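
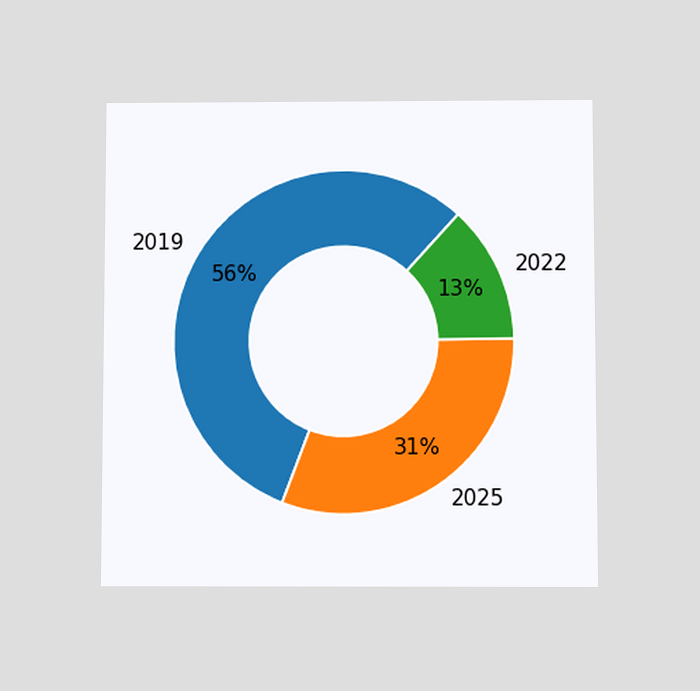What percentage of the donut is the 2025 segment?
31%

The chart is viewed slightly from below. The 2025 segment takes up 31% of the ring.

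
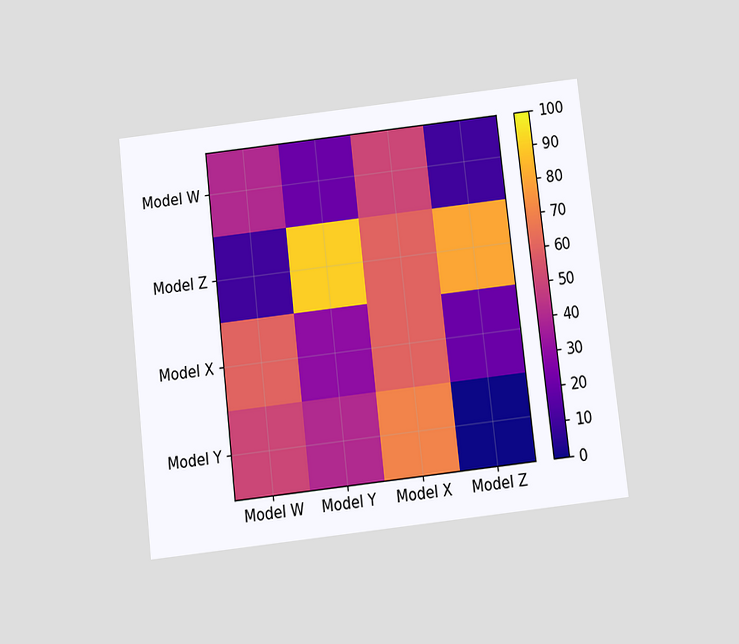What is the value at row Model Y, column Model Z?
The chart is tilted about 6° counter-clockwise and viewed slightly from below. Matching cell (Model Y, Model Z) against the colorbar gives 0.

0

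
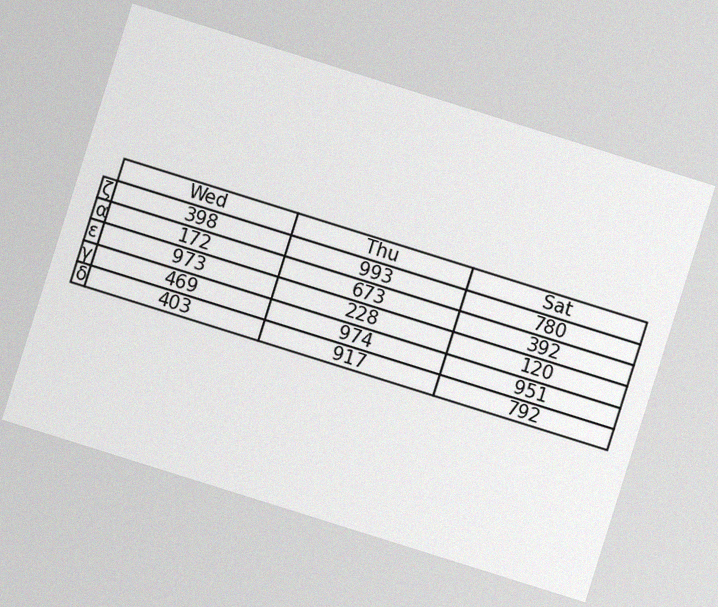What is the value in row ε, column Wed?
973

The chart is tilted about 17° clockwise, with some photo noise. The (ε, Wed) cell reads 973.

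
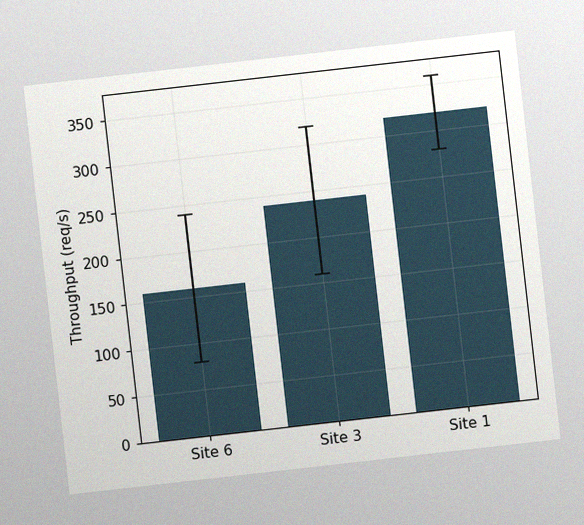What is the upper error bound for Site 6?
240req/s

The chart is tilted about 6° counter-clockwise, with some photo noise. The Site 6 bar's upper whisker reaches 240req/s.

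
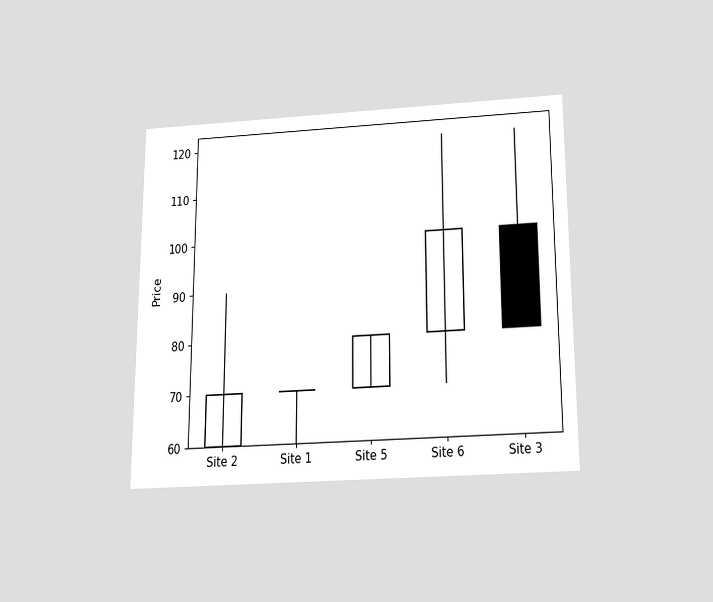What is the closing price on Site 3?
The chart is viewed slightly from below. The Site 3 candle closes at 80.

80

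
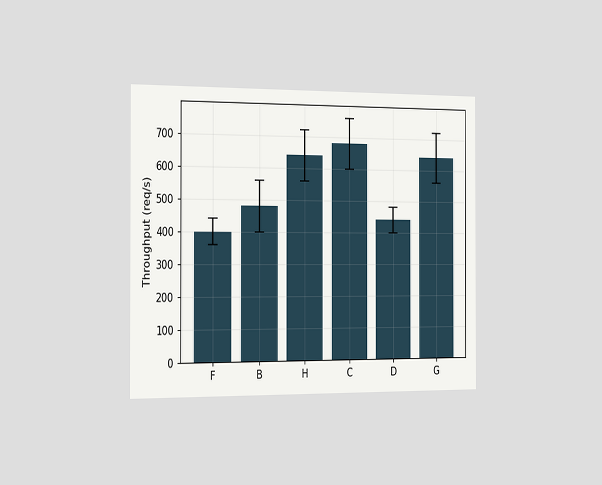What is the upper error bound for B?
560req/s

The chart is viewed slightly from the left. The B bar's upper whisker reaches 560req/s.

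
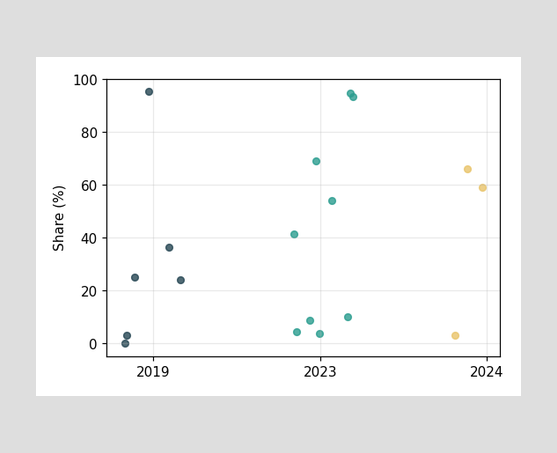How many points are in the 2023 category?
9

Counting the markers in the 2023 column gives 9.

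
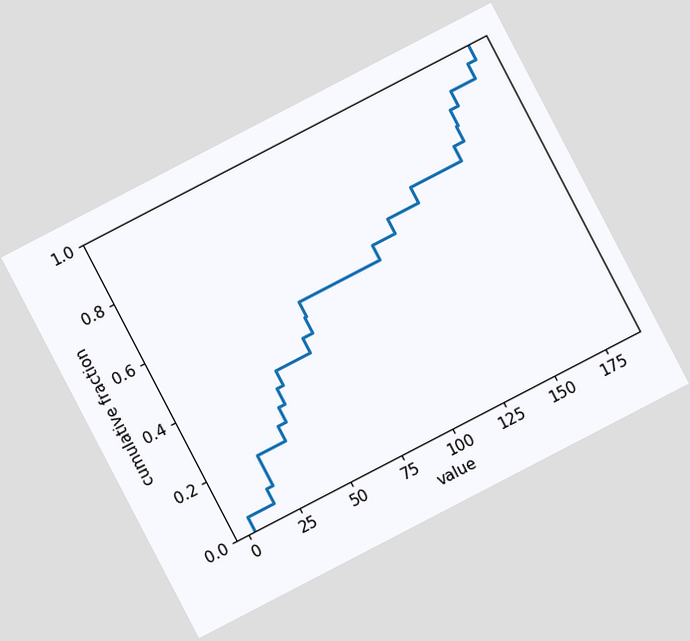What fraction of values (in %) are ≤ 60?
45%

The chart is tilted about 27° counter-clockwise. At x=60 the ECDF step is at 45%.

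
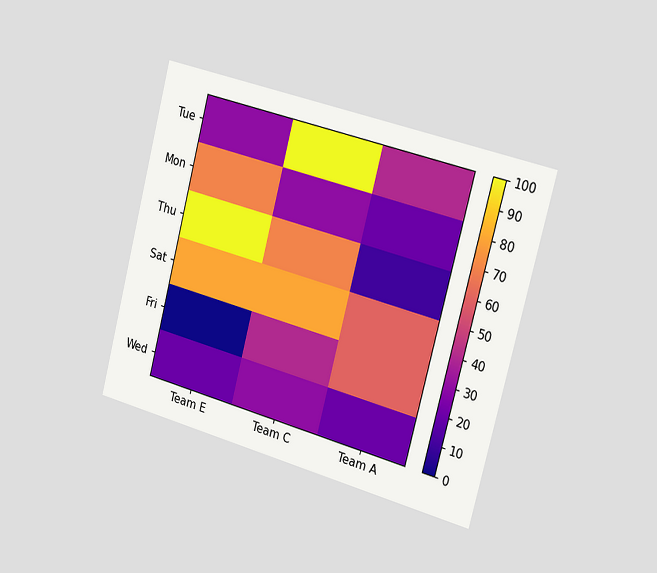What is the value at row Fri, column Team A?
60

The chart is tilted about 15° clockwise and viewed slightly from the right. Matching cell (Fri, Team A) against the colorbar gives 60.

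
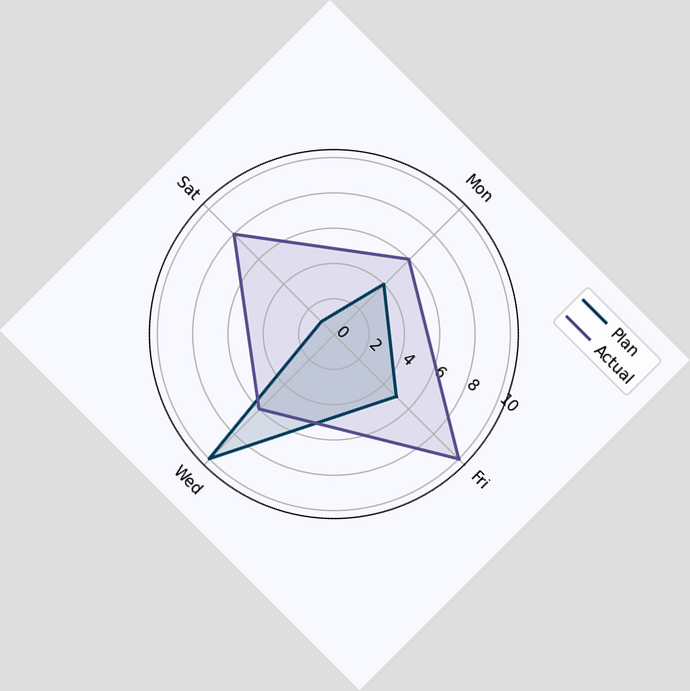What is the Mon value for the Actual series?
The chart is tilted about 45° clockwise. On the Mon axis, Actual reaches 6.

6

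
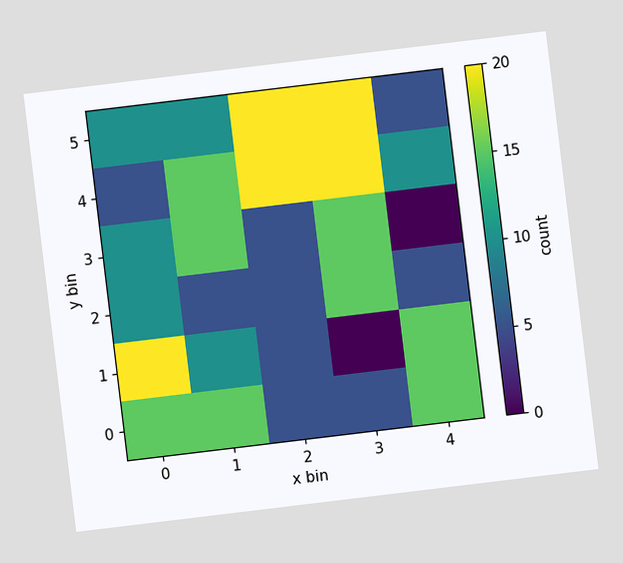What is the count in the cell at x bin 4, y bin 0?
15

The chart is tilted about 7° counter-clockwise. Matching the cell (4, 0) against the colorbar gives 15.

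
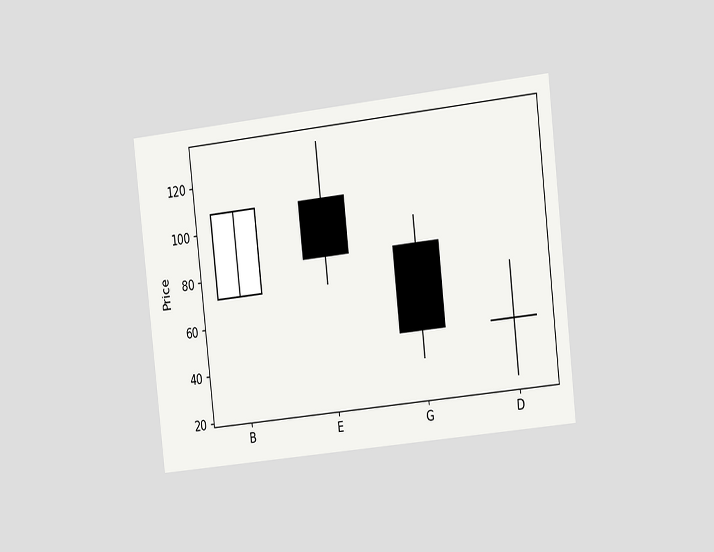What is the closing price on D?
The chart is tilted about 6° counter-clockwise and viewed slightly from the right. The D candle closes at 48.

48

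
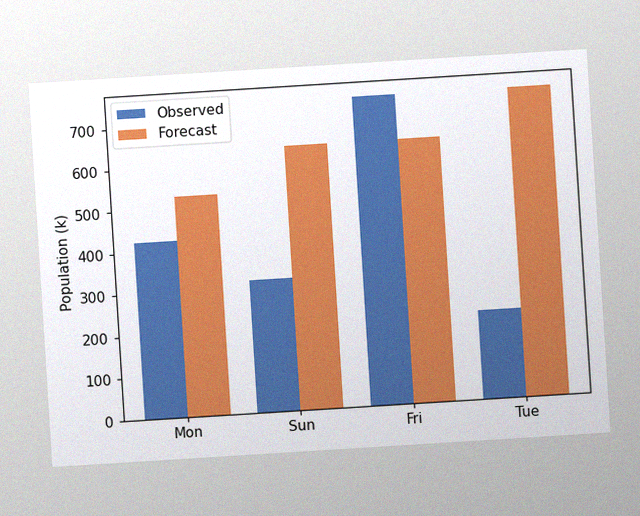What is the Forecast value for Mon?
The chart is tilted about 4° counter-clockwise, with some photo noise. The Forecast bar at Mon reaches 530k on the y-axis.

530k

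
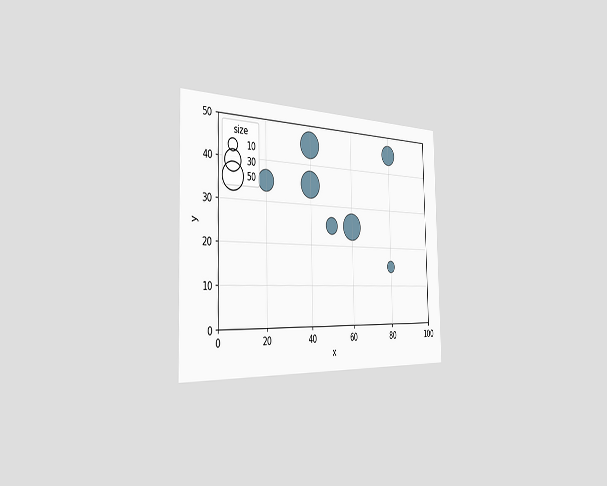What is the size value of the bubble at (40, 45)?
50

The chart is viewed slightly from the left. Matching the bubble at (40, 45) against the size legend gives 50.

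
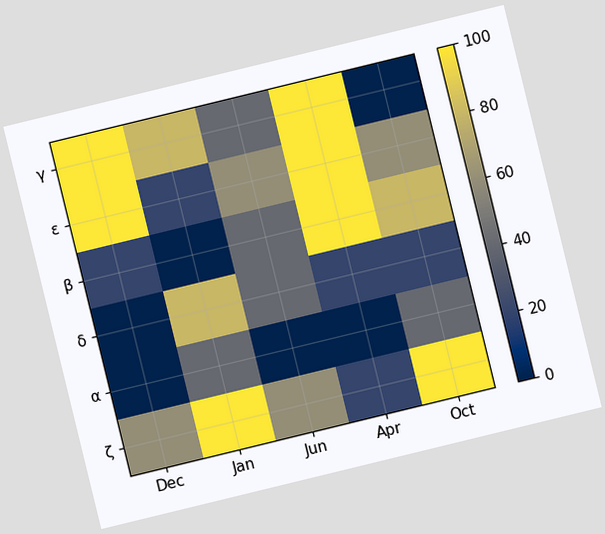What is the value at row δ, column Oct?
20

The chart is tilted about 14° counter-clockwise. Matching cell (δ, Oct) against the colorbar gives 20.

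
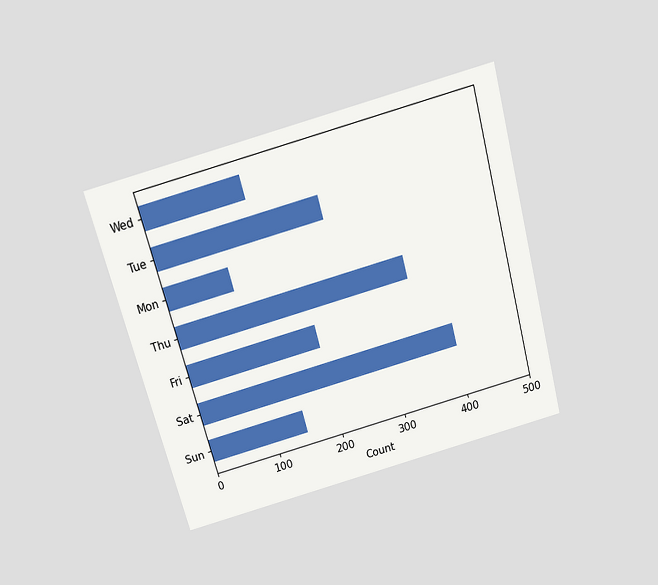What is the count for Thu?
350

The chart is tilted about 15° counter-clockwise and viewed slightly from above. Reading along the chart's x-axis, the Thu bar reaches 350.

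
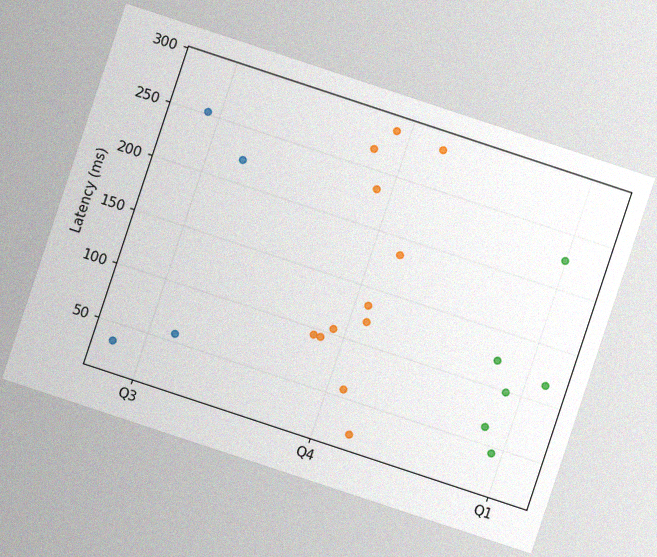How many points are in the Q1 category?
The chart is tilted about 18° clockwise, with some photo noise. Counting the markers in the Q1 column gives 6.

6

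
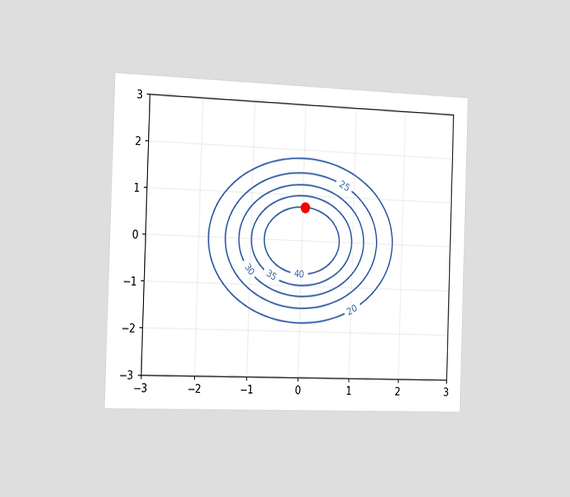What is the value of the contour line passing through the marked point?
40

The chart is viewed slightly from the left. The marked point sits on the contour labelled 40.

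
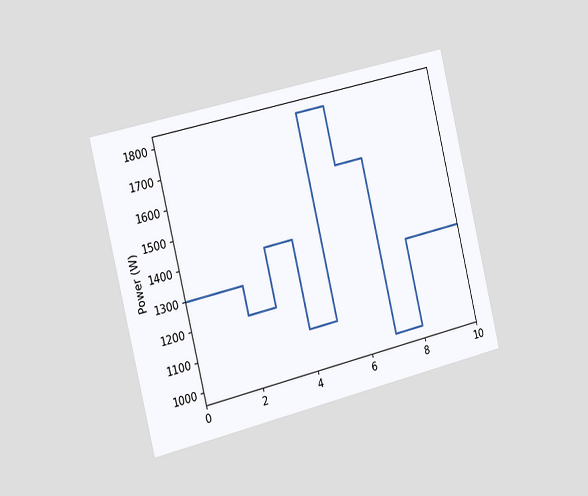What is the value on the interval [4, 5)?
The chart is tilted about 13° counter-clockwise and viewed slightly from the left. On [4, 5) the step sits at 1100W.

1100W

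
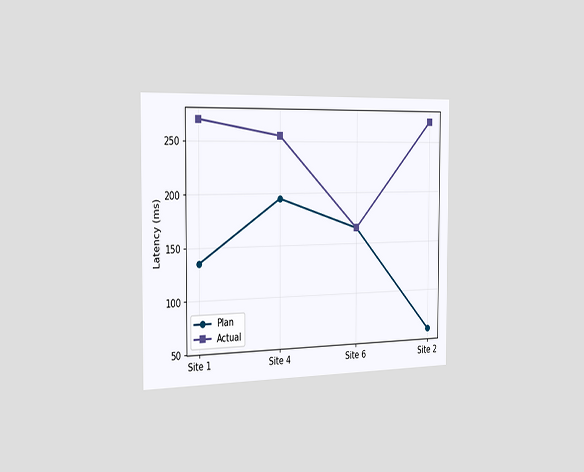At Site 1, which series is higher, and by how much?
The chart is viewed slightly from the left. At Site 1, Actual sits above the other line by 135ms.

Actual, by 135ms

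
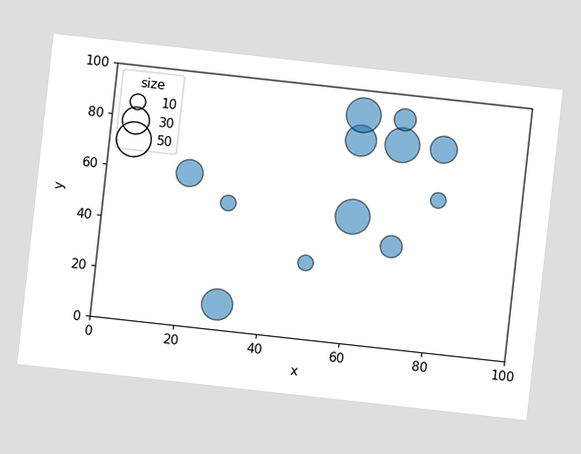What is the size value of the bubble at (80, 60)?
The chart is tilted about 6° clockwise. Matching the bubble at (80, 60) against the size legend gives 10.

10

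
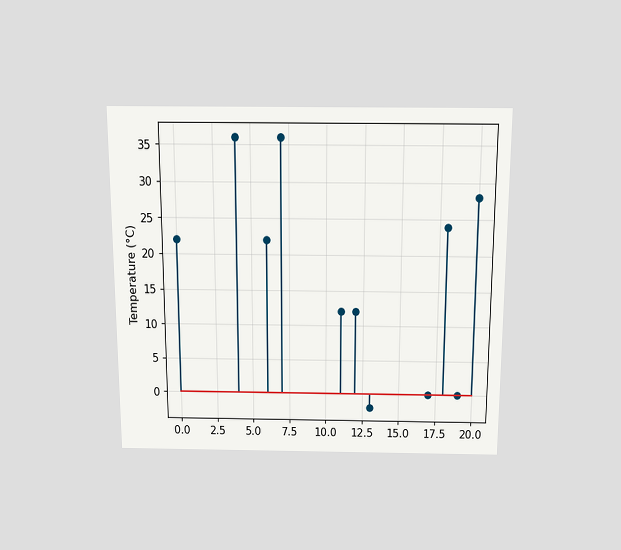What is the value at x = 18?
24°C

The chart is viewed slightly from above. The stem at x=18 reaches 24°C.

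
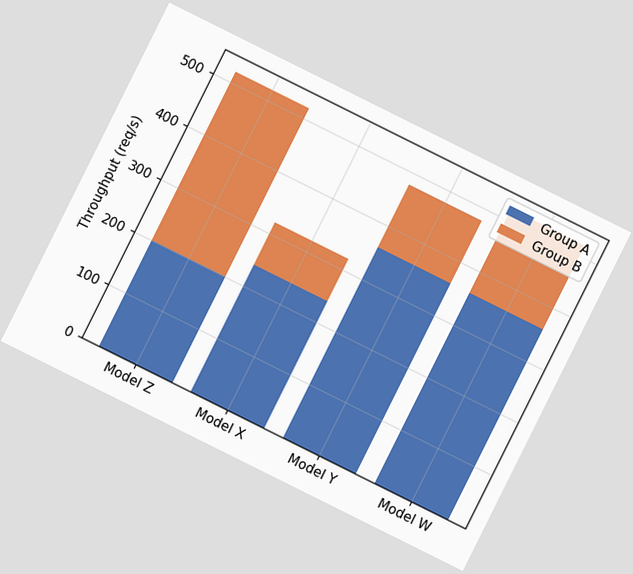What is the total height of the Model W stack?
The chart is tilted about 26° clockwise. The Model W stack's top reaches 520req/s on the y-axis.

520req/s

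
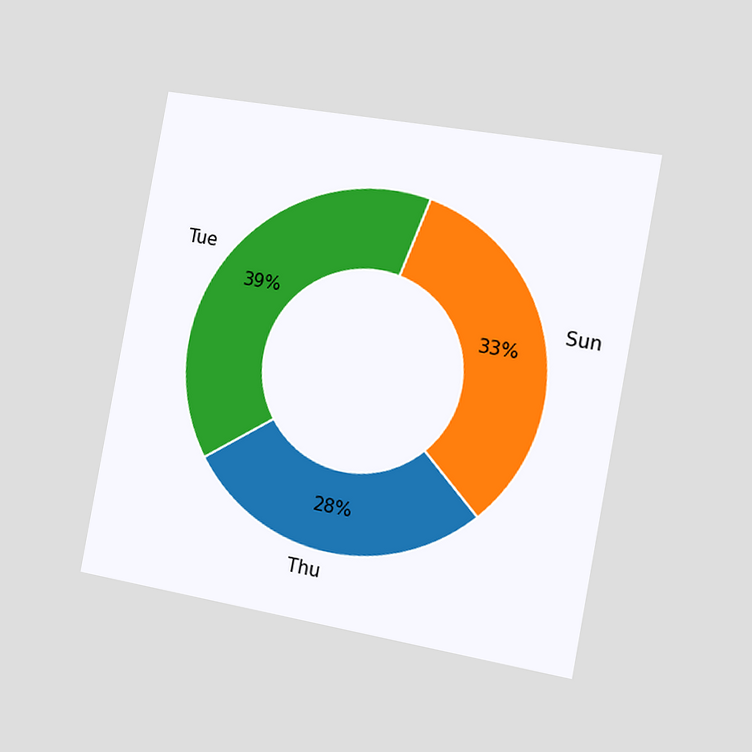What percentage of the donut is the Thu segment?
The chart is tilted about 10° clockwise and viewed slightly from the right. The Thu segment takes up 28% of the ring.

28%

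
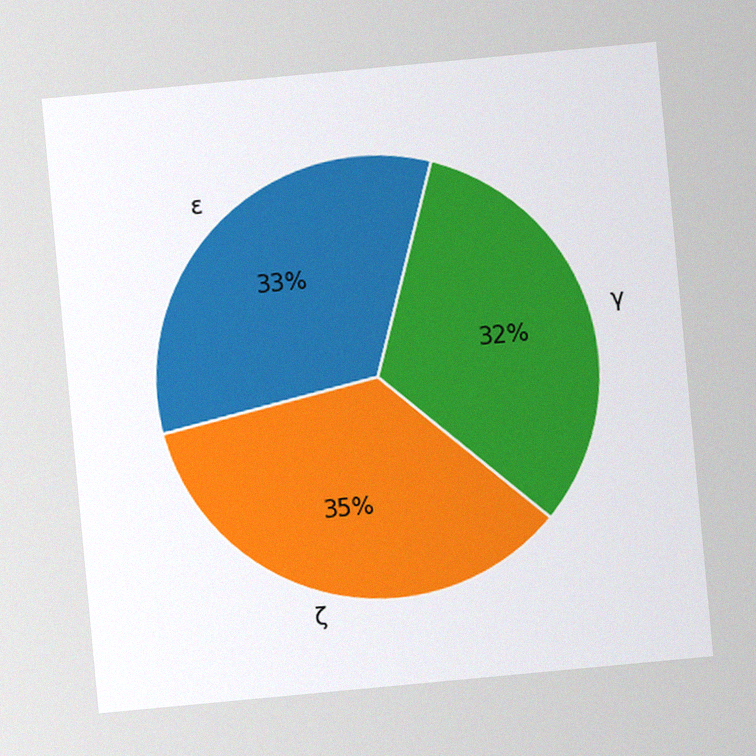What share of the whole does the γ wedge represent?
32%

The chart is tilted about 5° counter-clockwise, with some photo noise. The γ slice takes up 32% of the pie.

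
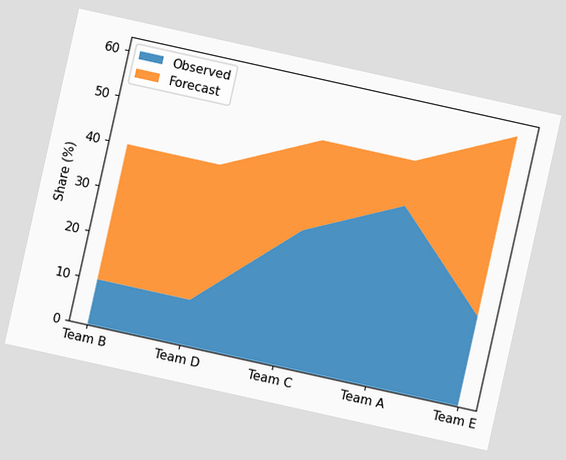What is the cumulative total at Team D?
40%

The chart is tilted about 13° clockwise. The stacked total at Team D reaches 40%.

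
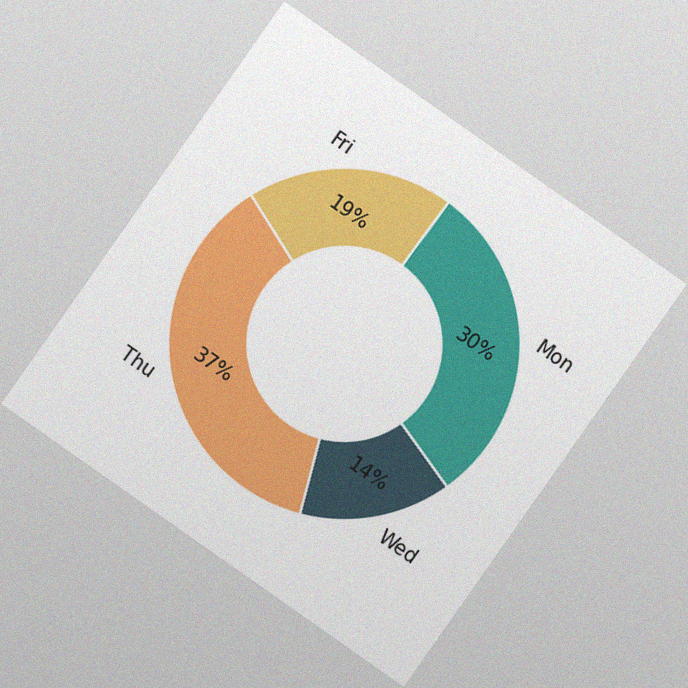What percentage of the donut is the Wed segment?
14%

The chart is tilted about 35° clockwise, with some photo noise. The Wed segment takes up 14% of the ring.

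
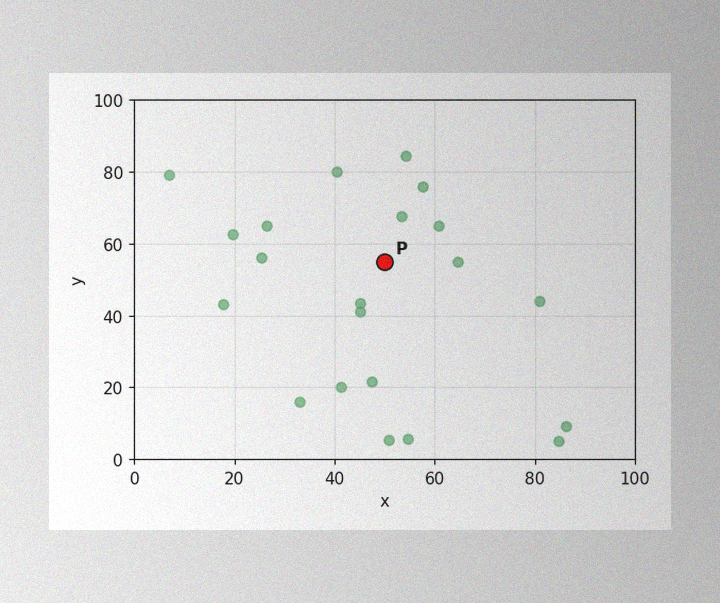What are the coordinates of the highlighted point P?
The image has some photo noise and uneven lighting. Following the gridlines from P to each axis, P sits at (50, 55).

(50, 55)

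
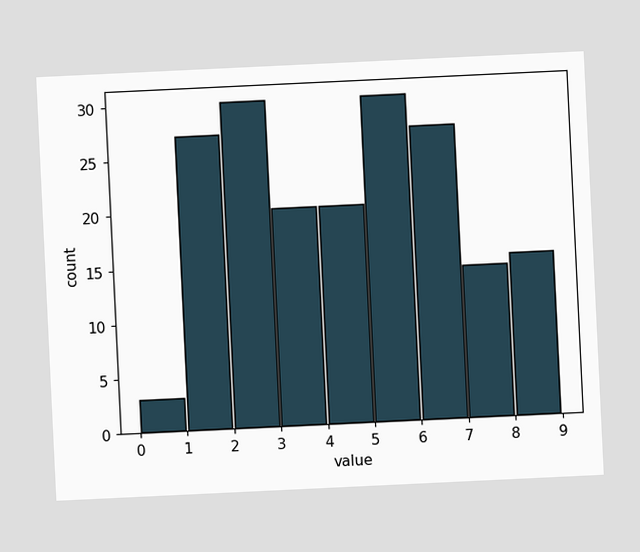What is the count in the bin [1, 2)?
27

The chart is tilted about 3° counter-clockwise. The [1, 2) bin has height 27.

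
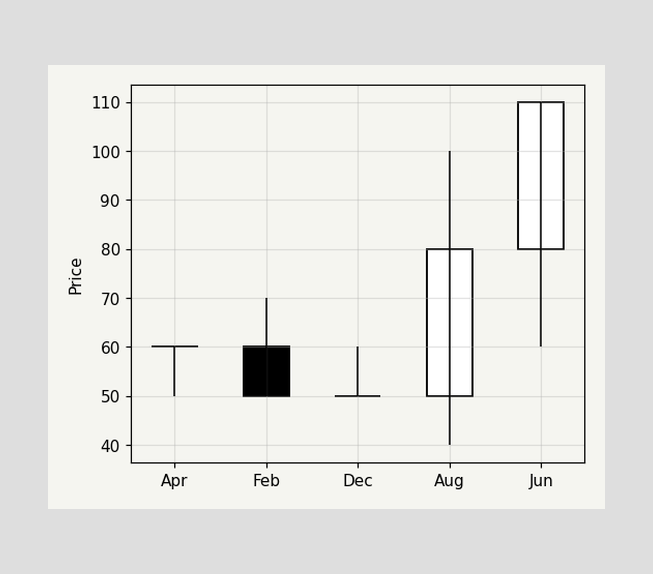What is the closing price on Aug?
80

The Aug candle closes at 80.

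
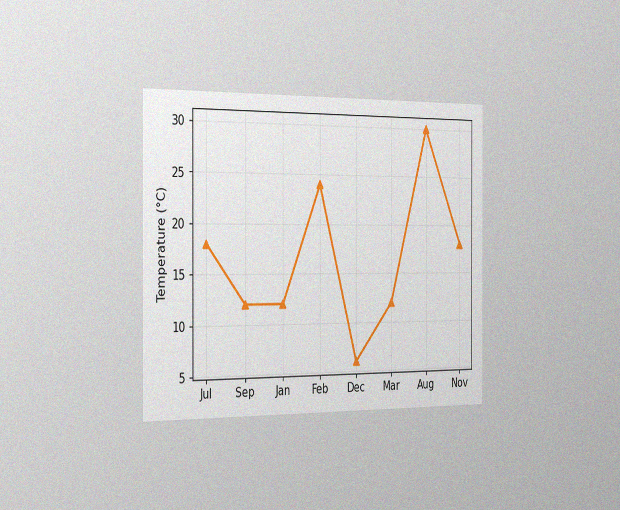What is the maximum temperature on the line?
30°C

The chart is viewed slightly from the left, with some photo noise. The highest point is at Aug, and reading across to the y-axis gives 30°C.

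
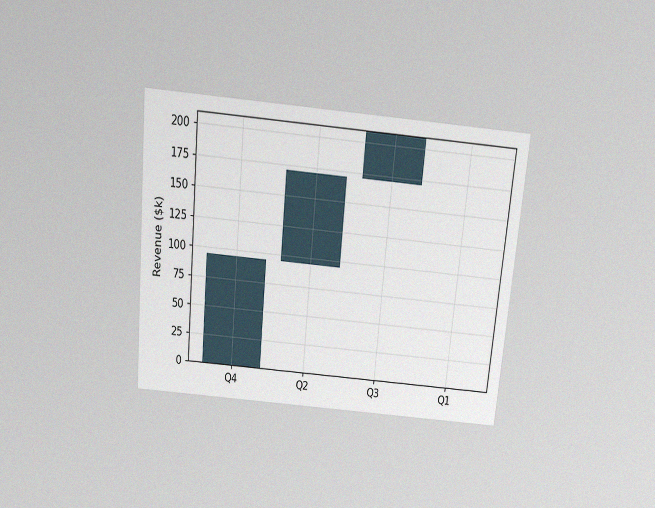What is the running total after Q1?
The chart is tilted about 5° clockwise and viewed slightly from above, with some photo noise. After Q1 the running total reaches $209k.

$209k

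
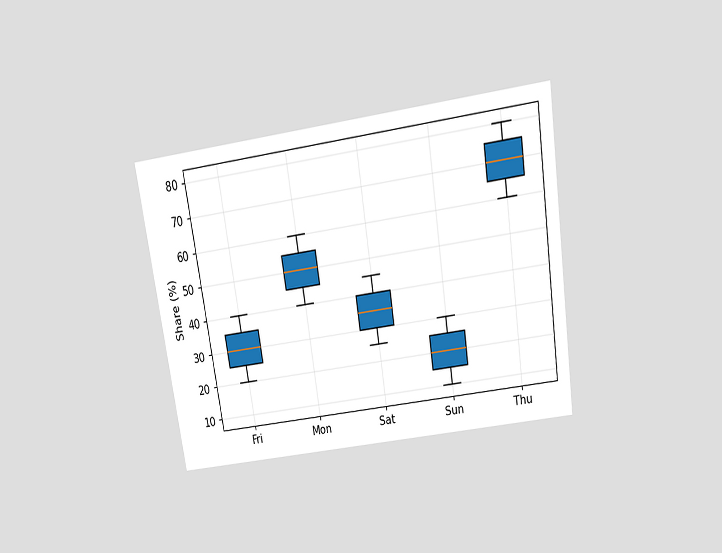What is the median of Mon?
The chart is tilted about 9° counter-clockwise and viewed slightly from above. The median line in the Mon box sits at 50%.

50%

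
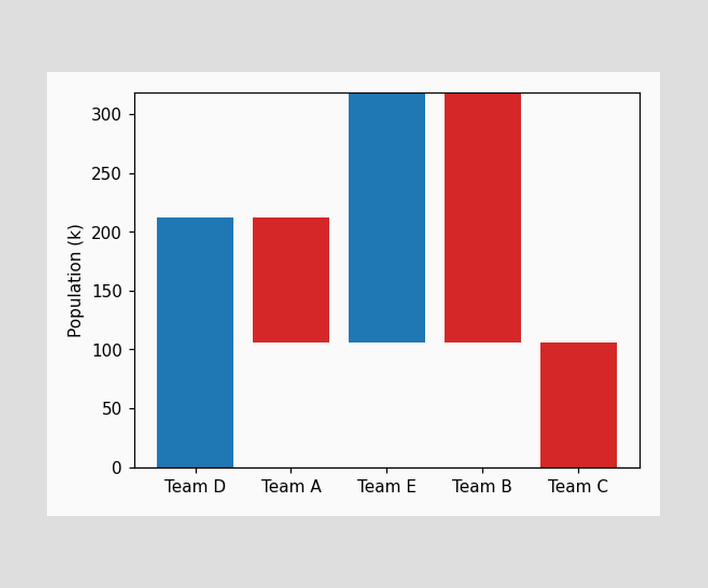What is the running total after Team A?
106k

After Team A the running total reaches 106k.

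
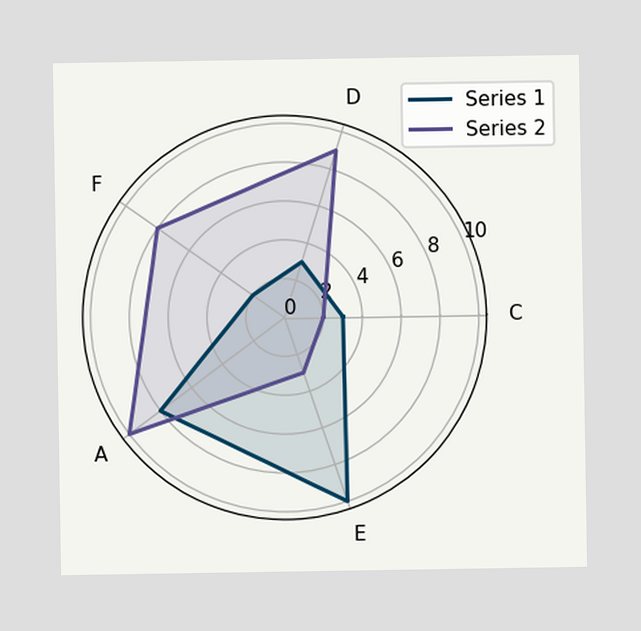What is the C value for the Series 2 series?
On the C axis, Series 2 reaches 2.

2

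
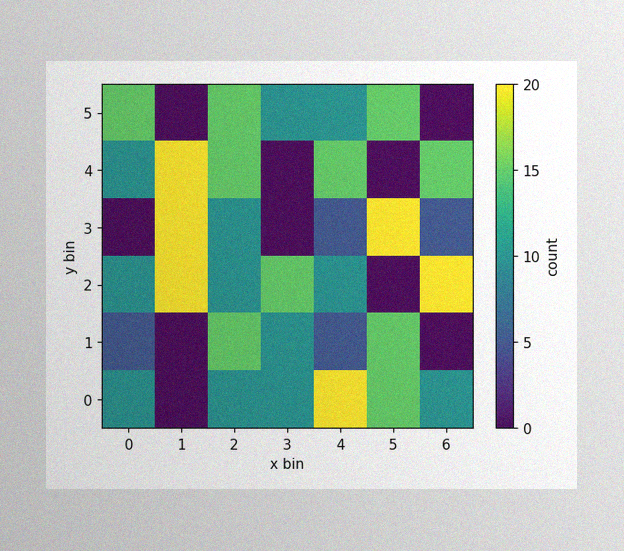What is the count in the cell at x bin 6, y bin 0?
10

The image has some photo noise and uneven lighting. Matching the cell (6, 0) against the colorbar gives 10.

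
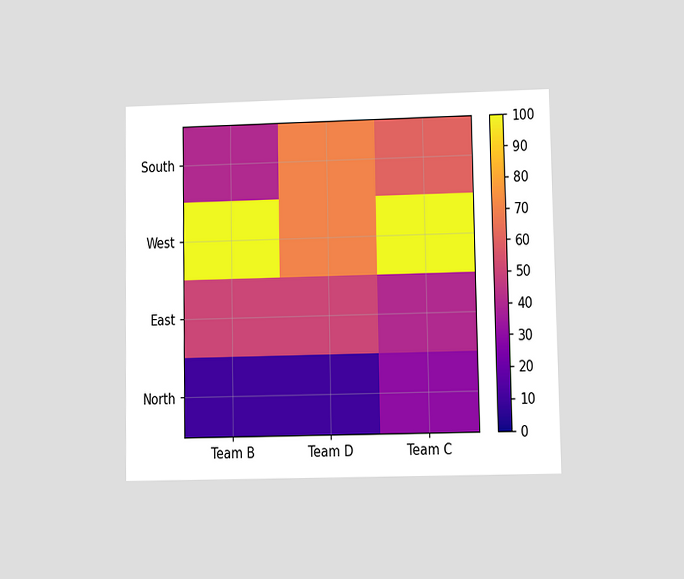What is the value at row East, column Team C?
The chart is viewed at a slight angle. Matching cell (East, Team C) against the colorbar gives 40.

40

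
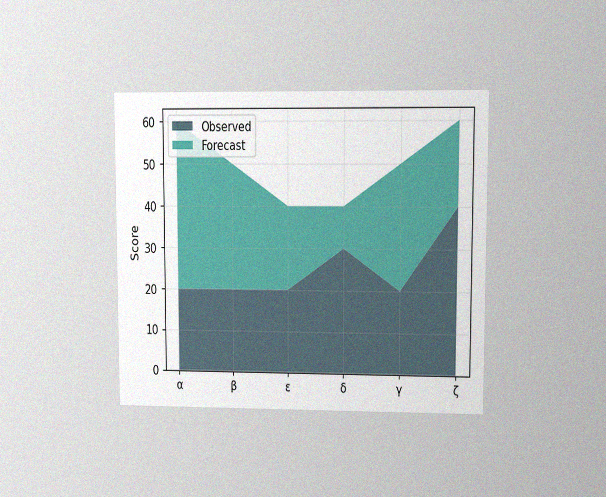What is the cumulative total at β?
50

The chart is viewed at a slight angle, with some photo noise. The stacked total at β reaches 50.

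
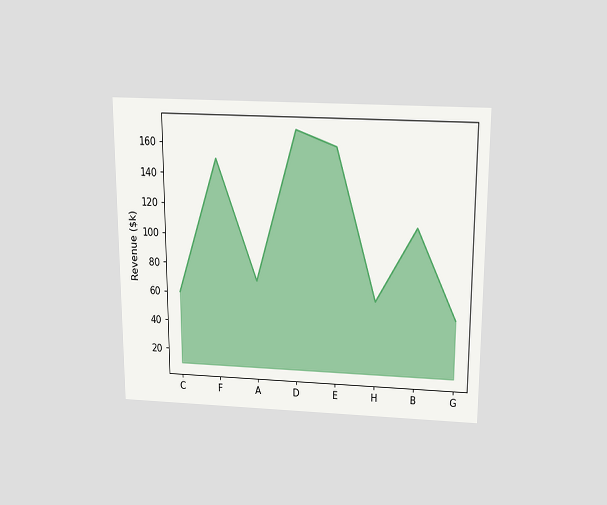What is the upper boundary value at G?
$50k

The chart is viewed slightly from above. At G the upper boundary is at $50k.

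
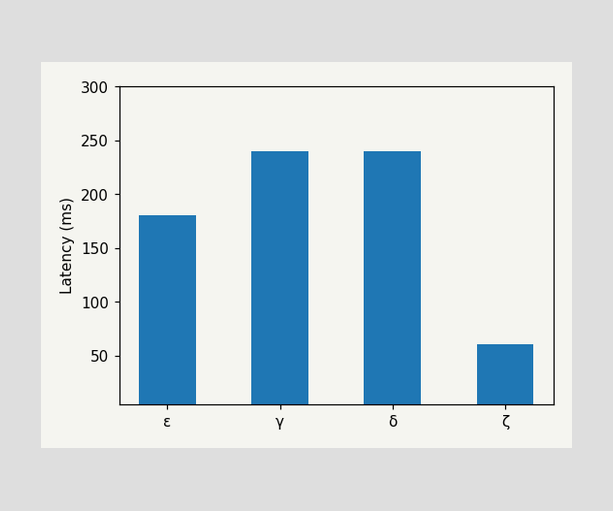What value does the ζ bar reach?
Reading along the chart's y-axis, the ζ bar reaches 60ms.

60ms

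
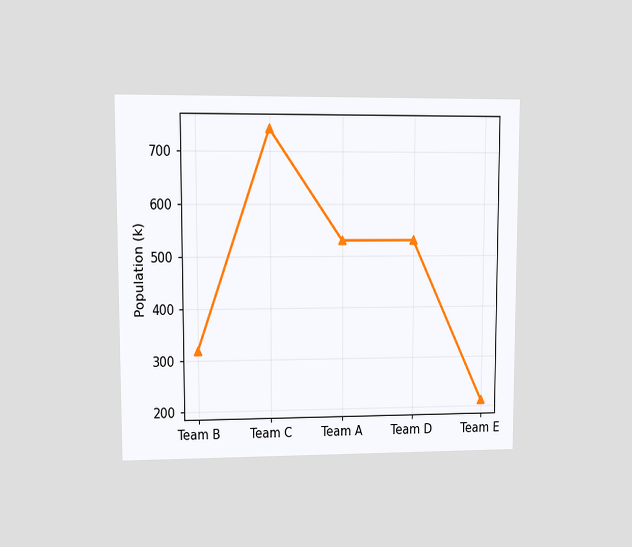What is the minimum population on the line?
The chart is viewed at a slight angle. The lowest point is at Team E, and reading across to the y-axis gives 212k.

212k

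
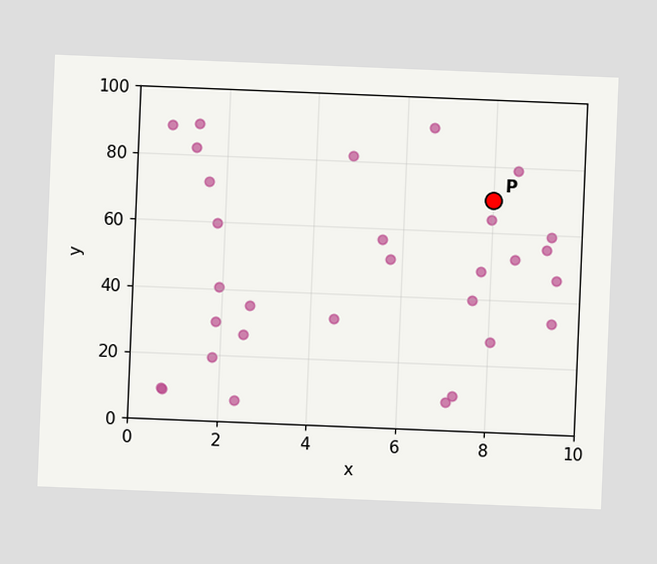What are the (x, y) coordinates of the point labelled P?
(8, 70)

The chart is tilted about 2° clockwise. Following the gridlines from P to each axis, P sits at (8, 70).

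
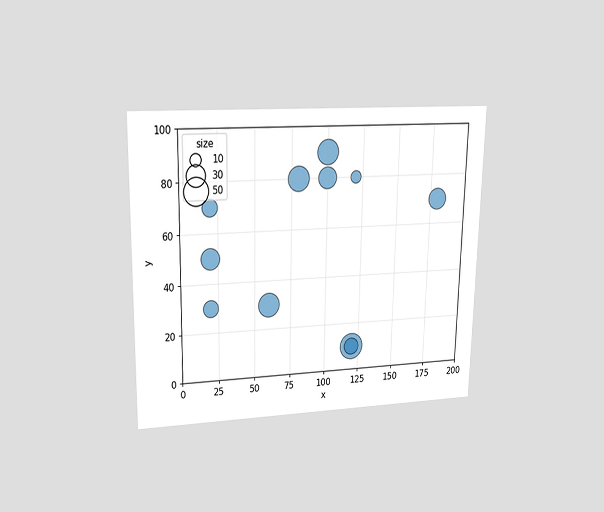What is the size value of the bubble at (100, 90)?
The chart is viewed at a slight angle. Matching the bubble at (100, 90) against the size legend gives 40.

40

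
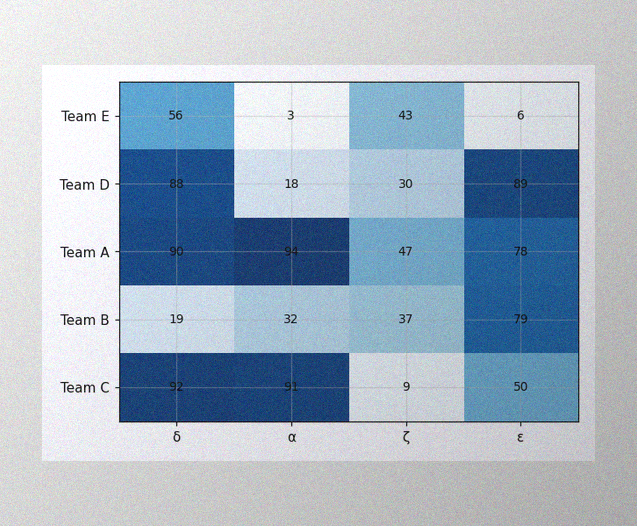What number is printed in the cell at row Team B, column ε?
The image has some photo noise and uneven lighting. The (Team B, ε) cell reads 79.

79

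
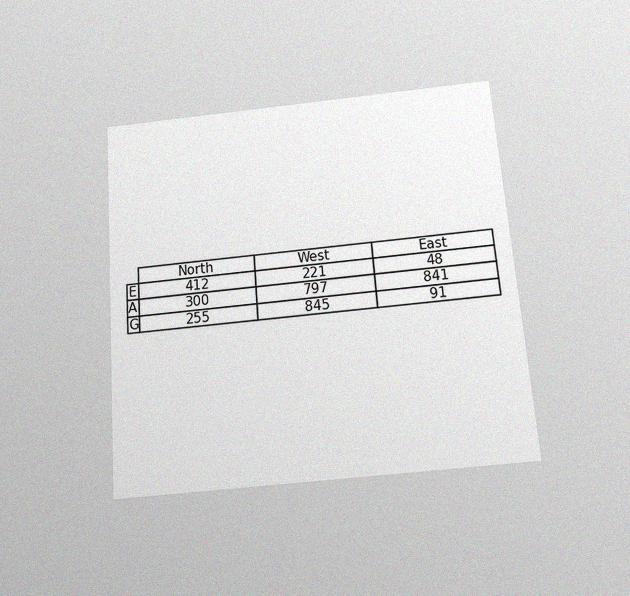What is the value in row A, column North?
300

The chart is tilted about 4° counter-clockwise and viewed slightly from below, with some photo noise. The (A, North) cell reads 300.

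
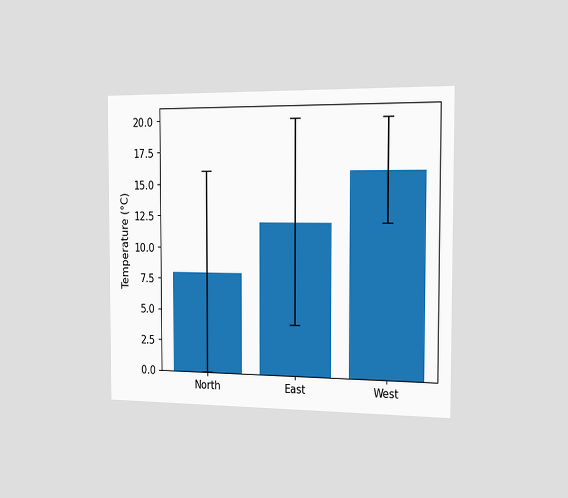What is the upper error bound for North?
The chart is viewed slightly from the right. The North bar's upper whisker reaches 16°C.

16°C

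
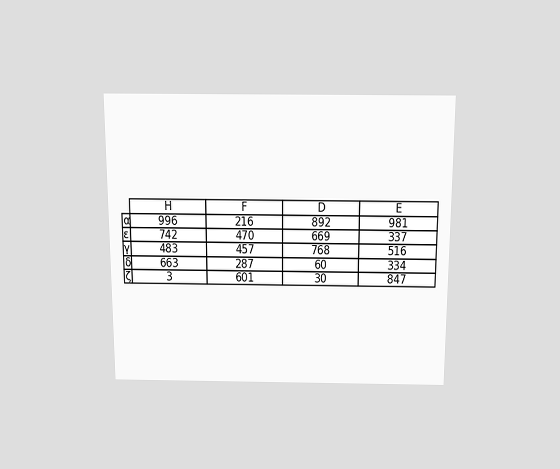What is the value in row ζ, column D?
30

The chart is viewed slightly from above. The (ζ, D) cell reads 30.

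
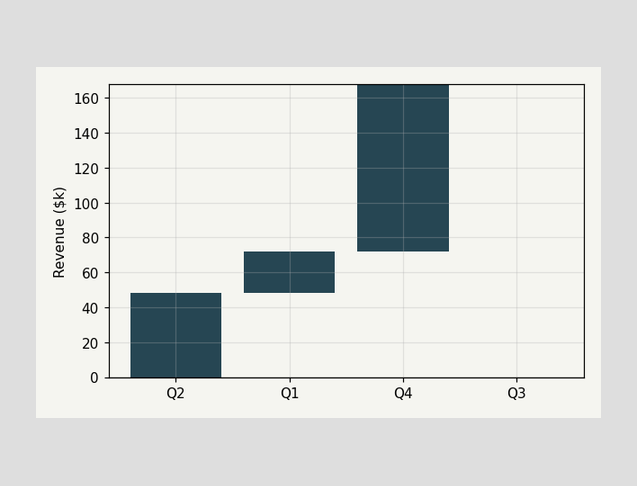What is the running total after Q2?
After Q2 the running total reaches $48k.

$48k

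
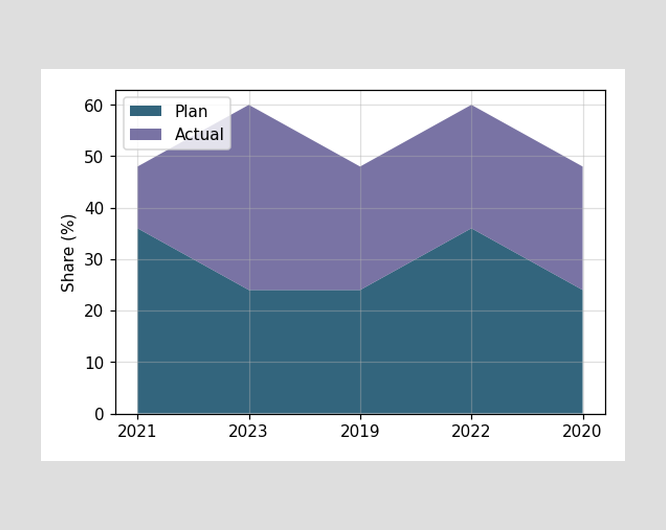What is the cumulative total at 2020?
The stacked total at 2020 reaches 48%.

48%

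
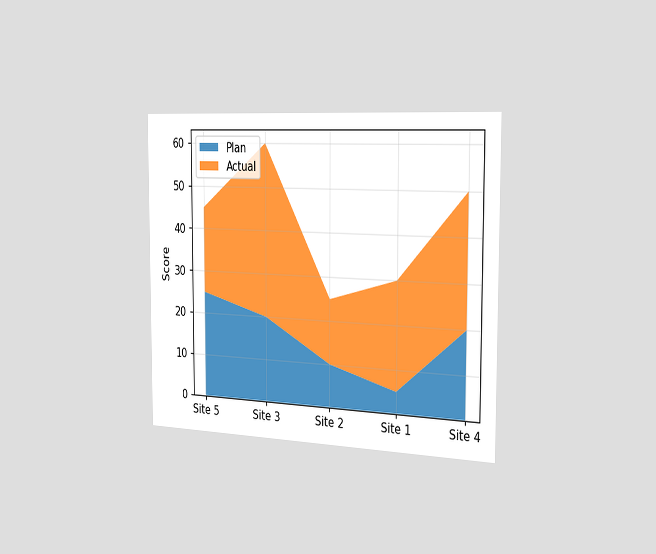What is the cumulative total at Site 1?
The chart is viewed slightly from the right. The stacked total at Site 1 reaches 30.

30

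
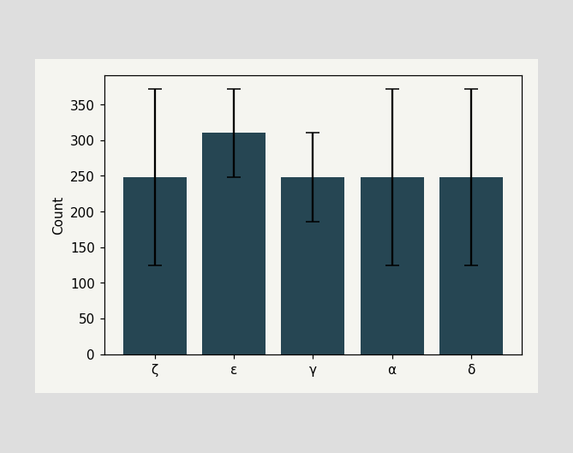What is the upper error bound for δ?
The δ bar's upper whisker reaches 372.

372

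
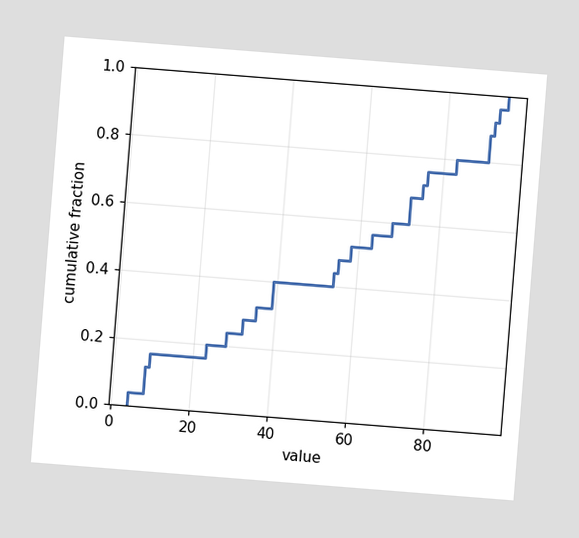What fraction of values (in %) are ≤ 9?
The chart is tilted about 5° clockwise. At x=9 the ECDF step is at 16%.

16%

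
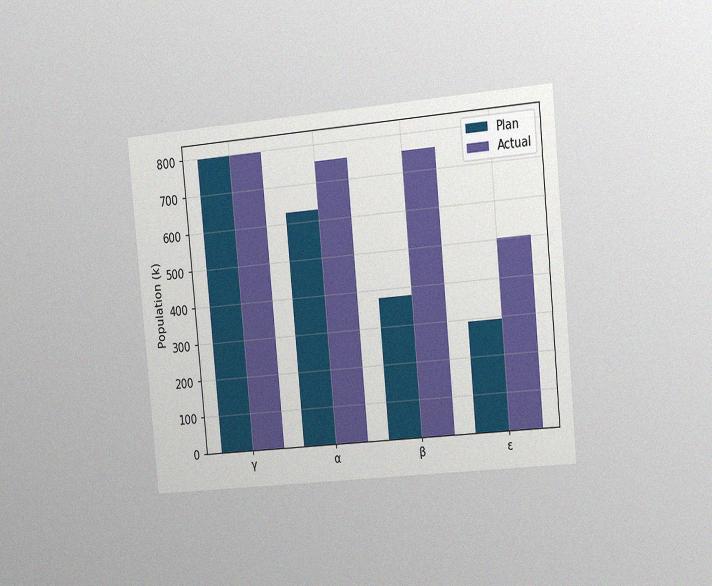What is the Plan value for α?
The chart is tilted about 5° counter-clockwise and viewed slightly from the right, with some photo noise. The Plan bar at α reaches 630k on the y-axis.

630k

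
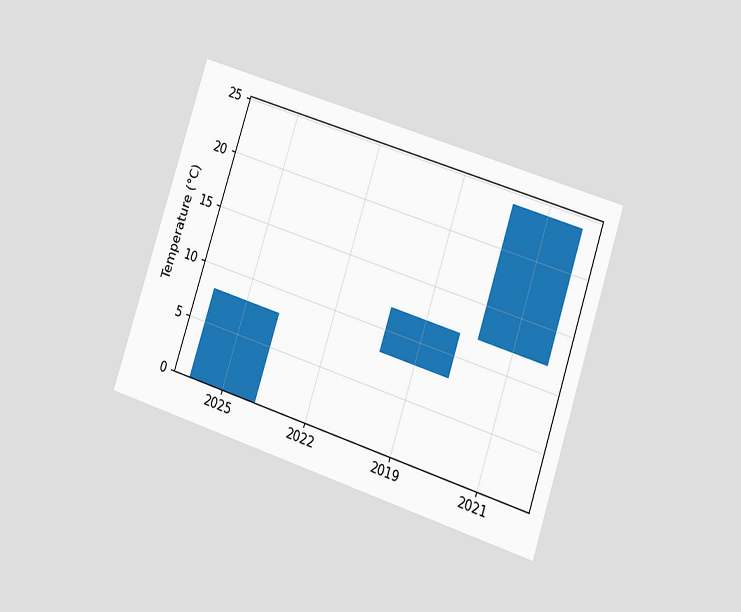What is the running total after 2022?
The chart is tilted about 18° clockwise and viewed at a slight angle. After 2022 the running total reaches 8°C.

8°C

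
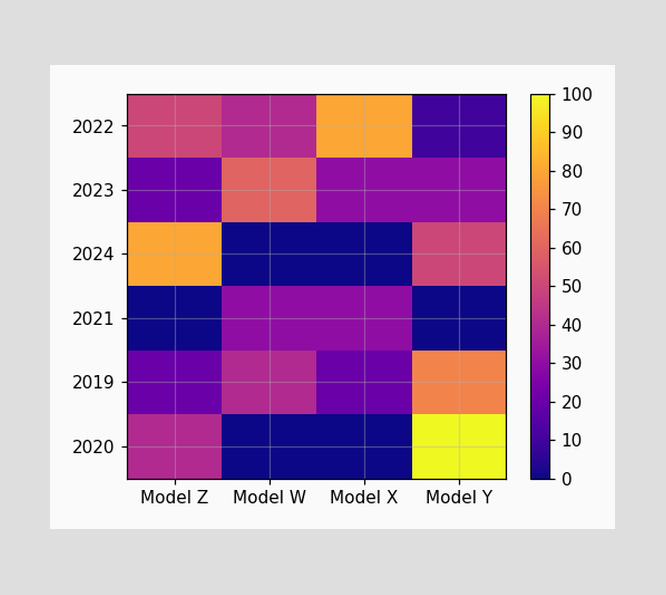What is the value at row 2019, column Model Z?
Matching cell (2019, Model Z) against the colorbar gives 20.

20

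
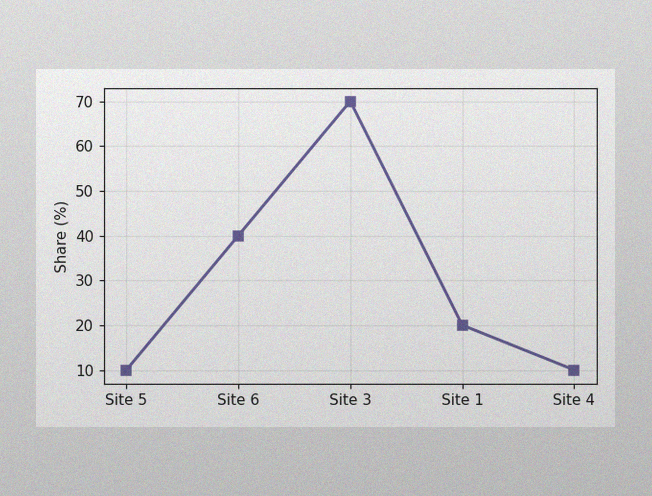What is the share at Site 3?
The image has some photo noise and uneven lighting. At Site 3, the line is at 70%.

70%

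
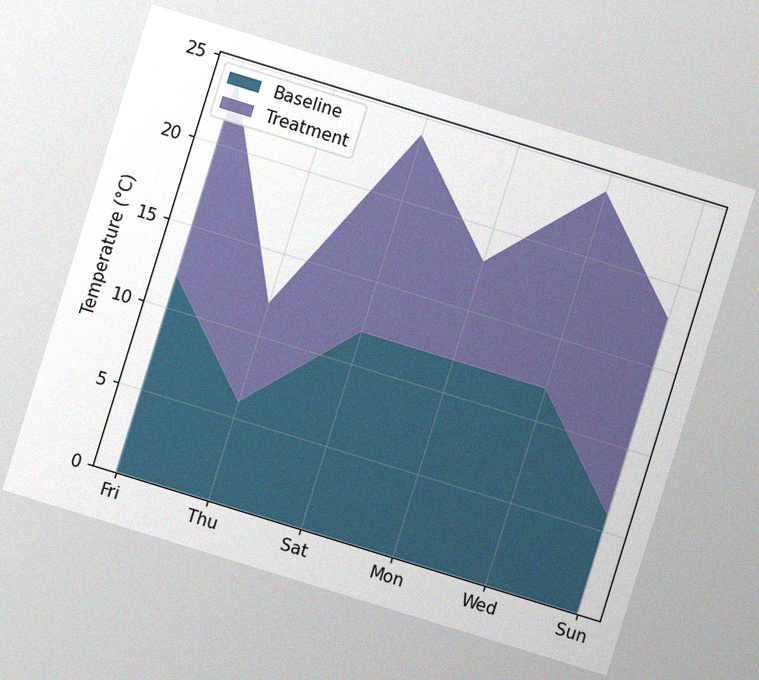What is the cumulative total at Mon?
The chart is tilted about 17° clockwise, with some photo noise. The stacked total at Mon reaches 18°C.

18°C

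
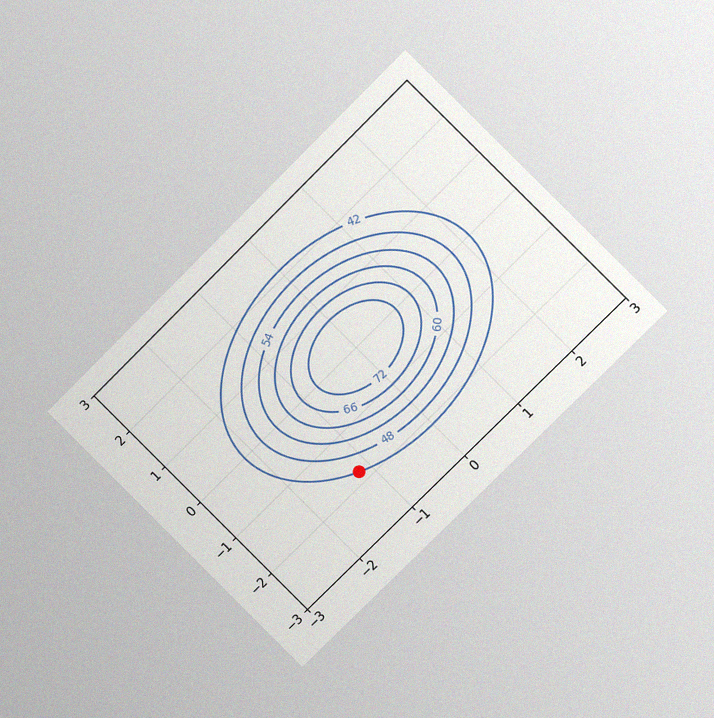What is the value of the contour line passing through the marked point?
42

The chart is tilted about 45° counter-clockwise and viewed at a slight angle, with some photo noise. The marked point sits on the contour labelled 42.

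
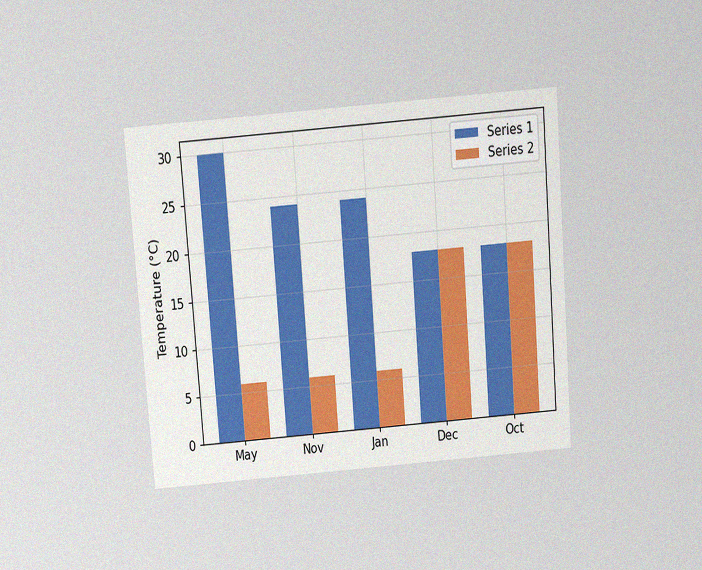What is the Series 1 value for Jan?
24°C

The chart is tilted about 4° counter-clockwise and viewed slightly from above, with some photo noise. The Series 1 bar at Jan reaches 24°C on the y-axis.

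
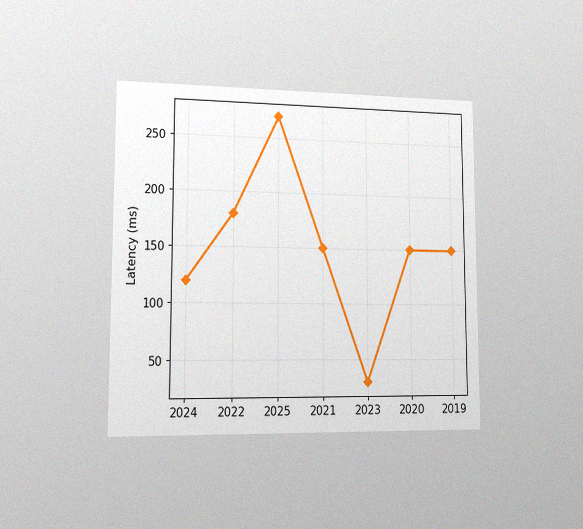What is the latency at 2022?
The chart is viewed slightly from the left, with some photo noise. At 2022, the line is at 180ms.

180ms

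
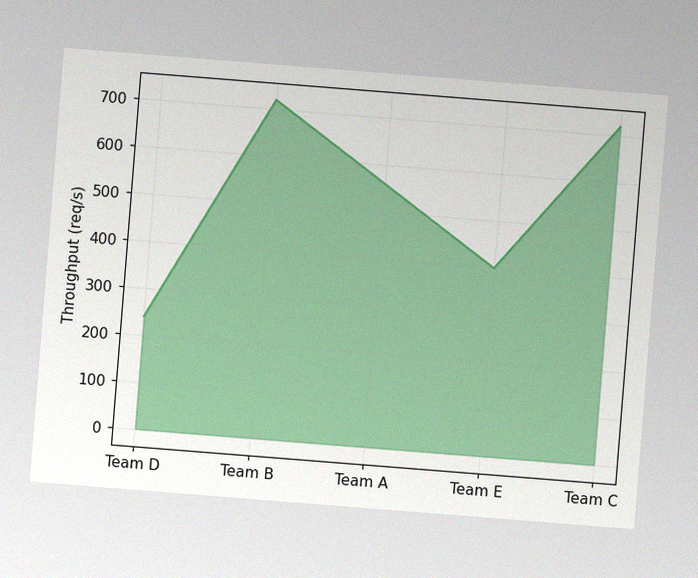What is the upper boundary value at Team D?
The chart is tilted about 5° clockwise, with some photo noise. At Team D the upper boundary is at 240req/s.

240req/s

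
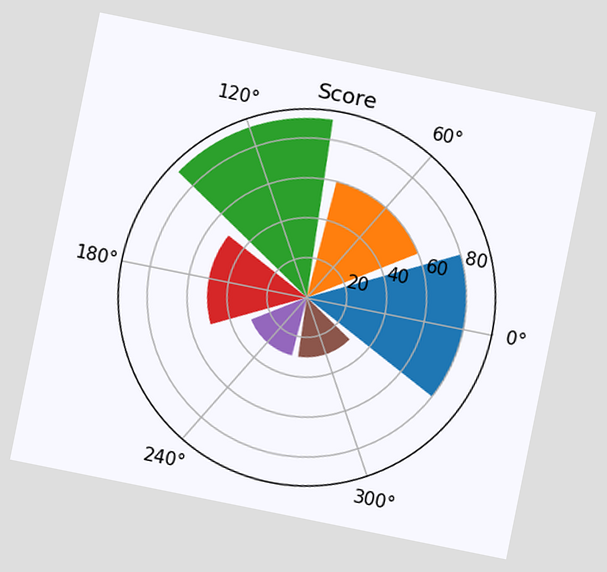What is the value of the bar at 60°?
60

The chart is tilted about 11° clockwise. The bar at 60° reaches 60 on the radial axis.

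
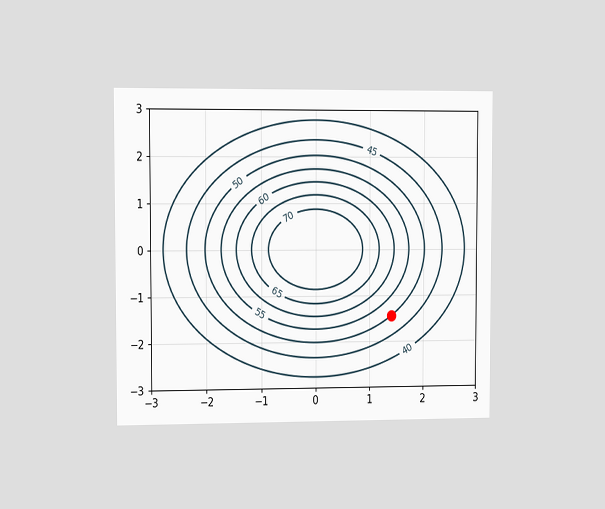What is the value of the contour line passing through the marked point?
The chart is viewed slightly from the left. The marked point sits on the contour labelled 50.

50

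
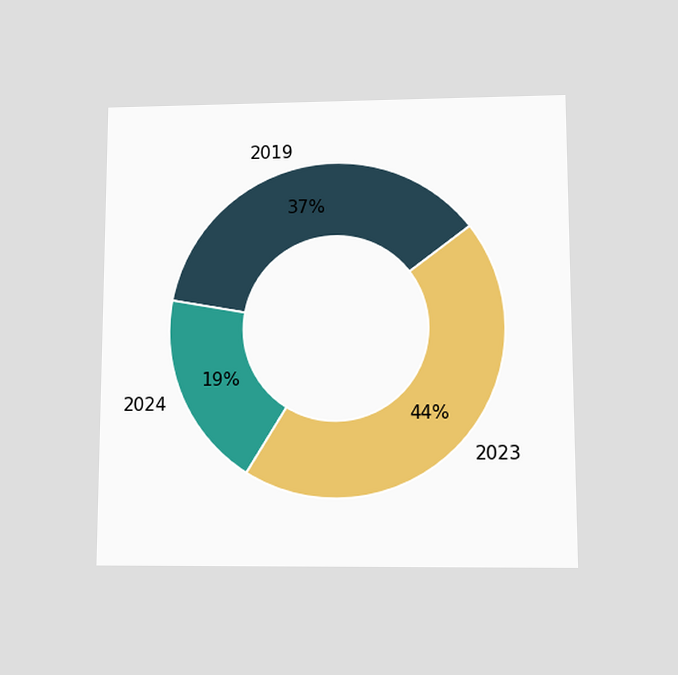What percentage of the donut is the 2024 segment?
The chart is viewed slightly from below. The 2024 segment takes up 19% of the ring.

19%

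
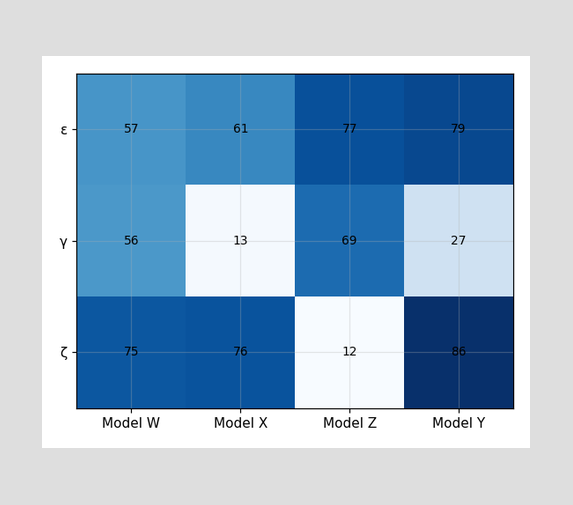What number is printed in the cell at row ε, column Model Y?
The (ε, Model Y) cell reads 79.

79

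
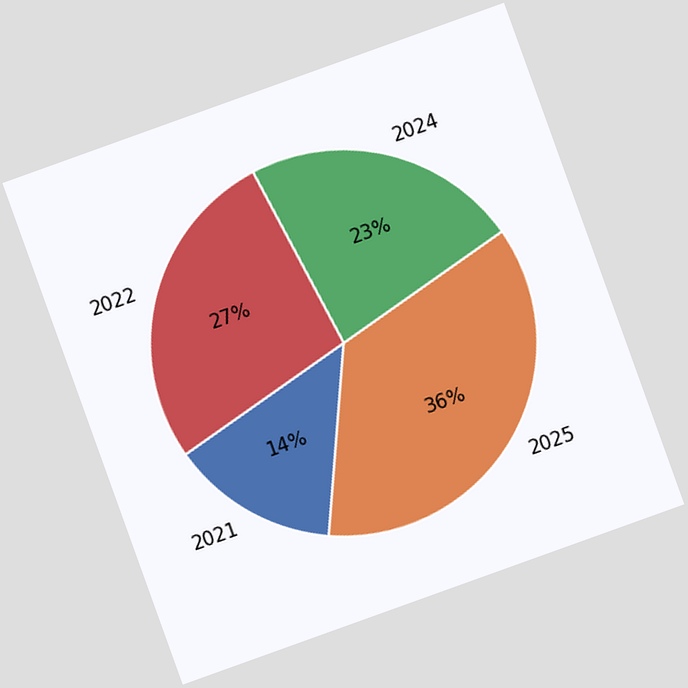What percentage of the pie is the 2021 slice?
The chart is tilted about 20° counter-clockwise. The 2021 slice takes up 14% of the pie.

14%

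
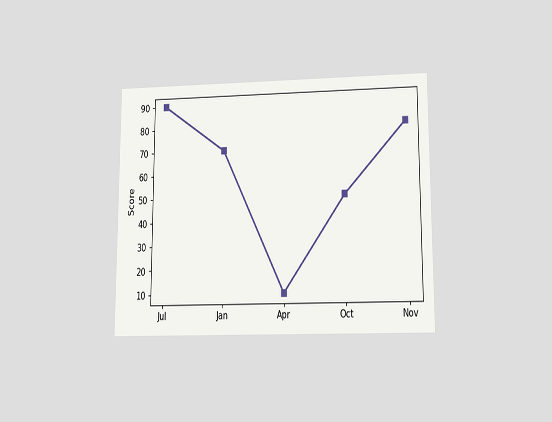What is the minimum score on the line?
10

The chart is viewed slightly from below. The lowest point is at Apr, and reading across to the y-axis gives 10.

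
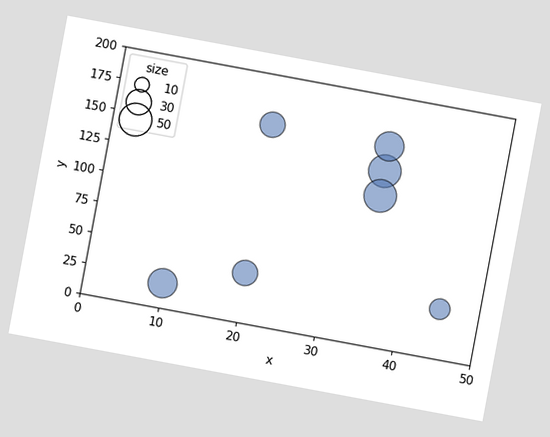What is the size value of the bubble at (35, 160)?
40

The chart is tilted about 11° clockwise. Matching the bubble at (35, 160) against the size legend gives 40.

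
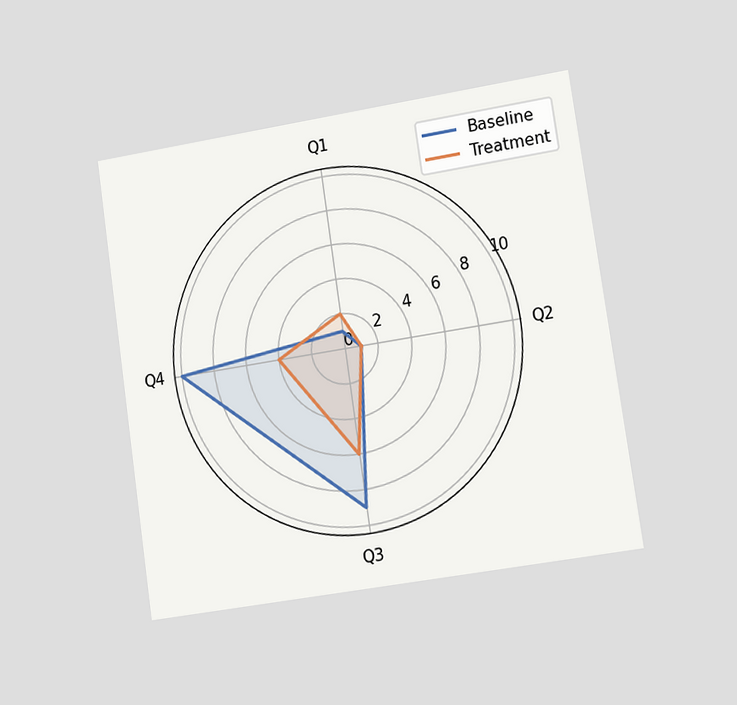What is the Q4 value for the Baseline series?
The chart is tilted about 8° counter-clockwise and viewed slightly from the right. On the Q4 axis, Baseline reaches 10.

10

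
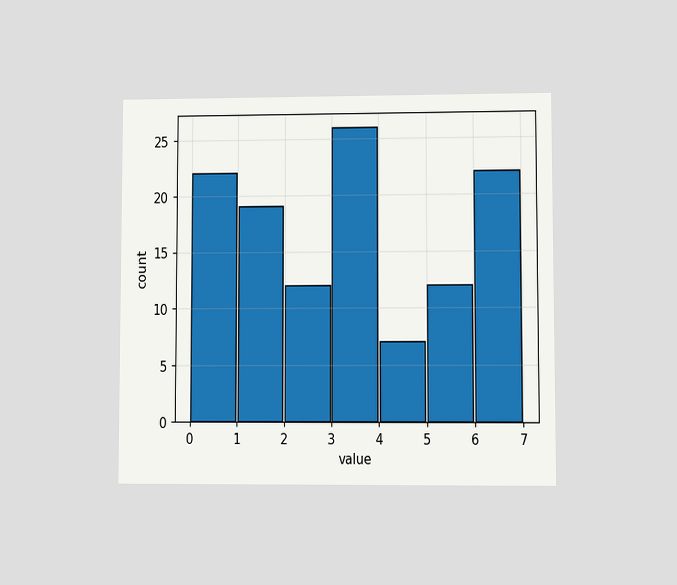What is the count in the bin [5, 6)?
The chart is viewed at a slight angle. The [5, 6) bin has height 12.

12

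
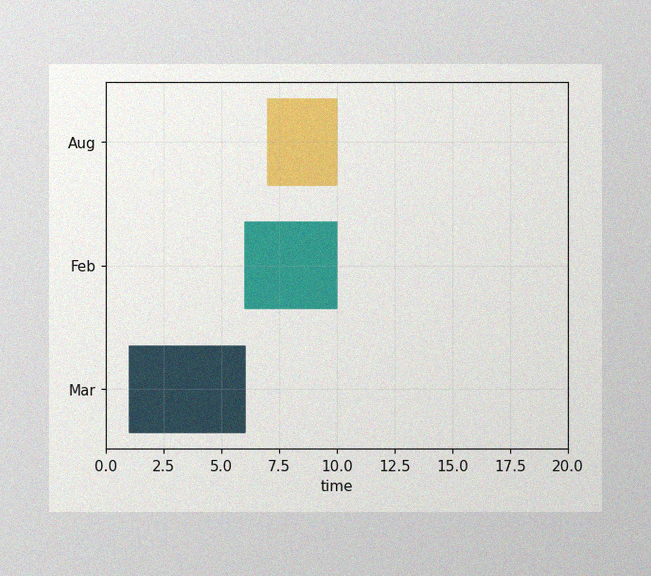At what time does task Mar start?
1

The image has some photo noise and uneven lighting. The Mar bar begins at t=1.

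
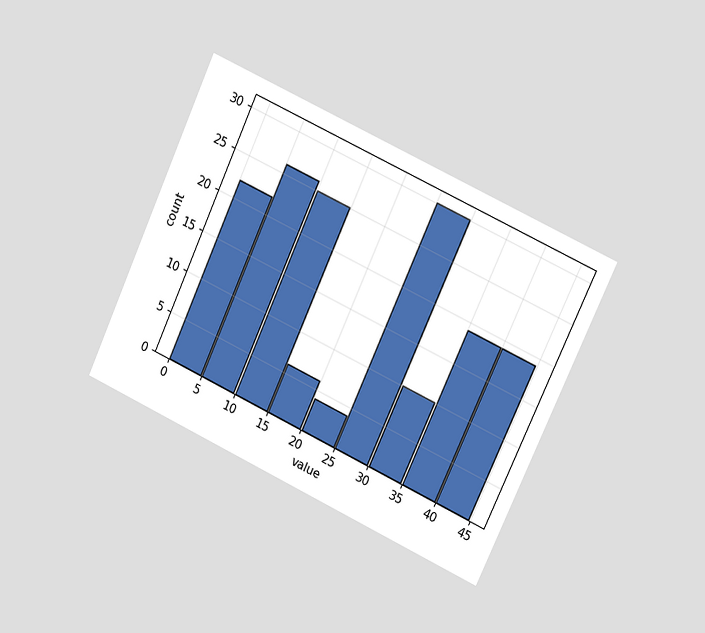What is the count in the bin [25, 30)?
30

The chart is tilted about 25° clockwise and viewed slightly from the right. The [25, 30) bin has height 30.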